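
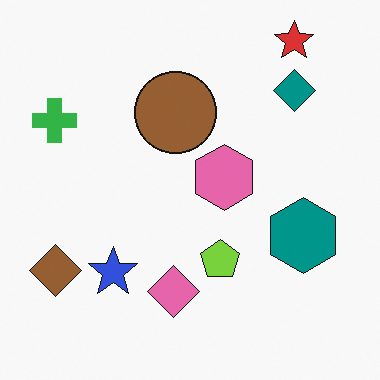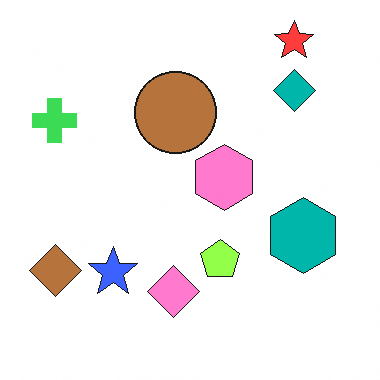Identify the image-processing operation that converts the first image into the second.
It was brightened a little.

Every pixel — background and shapes alike — is uniformly brightened.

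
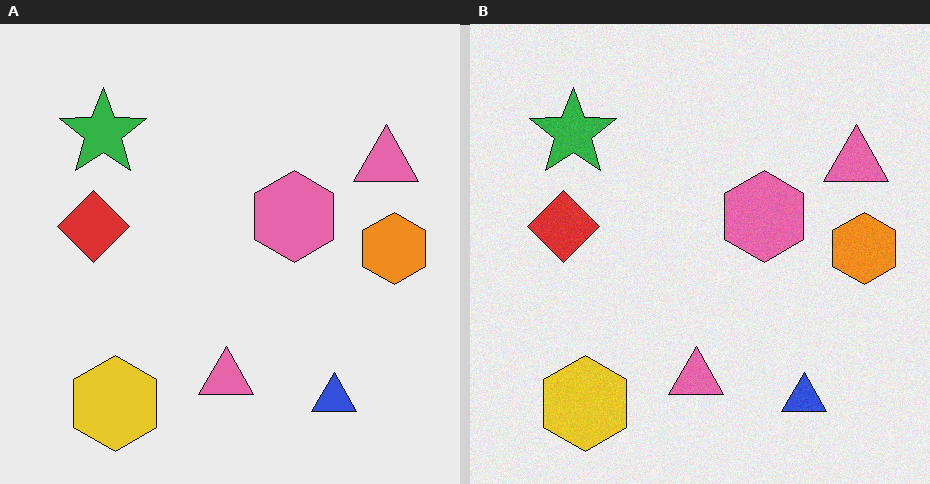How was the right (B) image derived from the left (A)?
This is the original image degraded with a light layer of grain.

Random speckle covers the whole image, including the flat background.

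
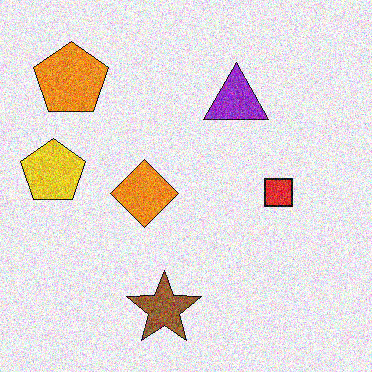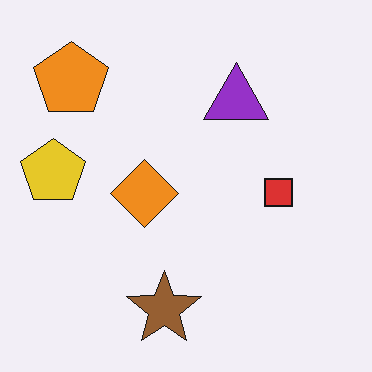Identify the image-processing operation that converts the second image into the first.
The transformation is: degraded with strong gaussian noise.

Random speckle covers the whole image, including the flat background.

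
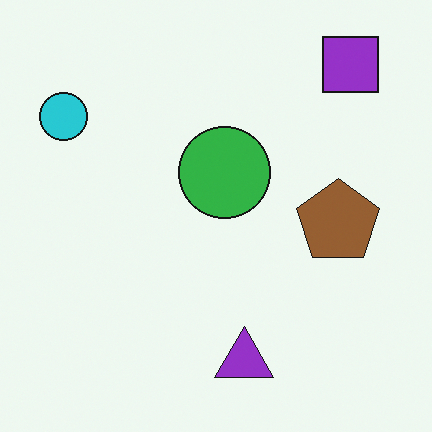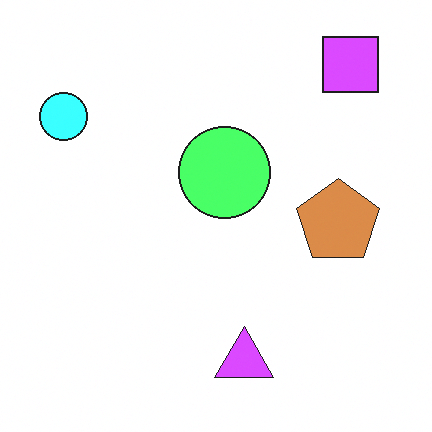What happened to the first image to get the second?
The second image is the first noticeably brightened.

Every pixel — background and shapes alike — is uniformly brightened.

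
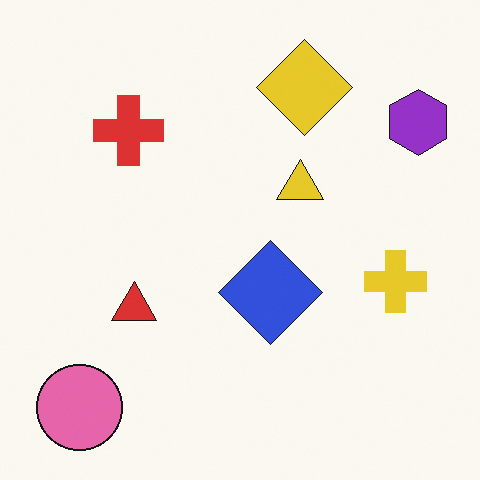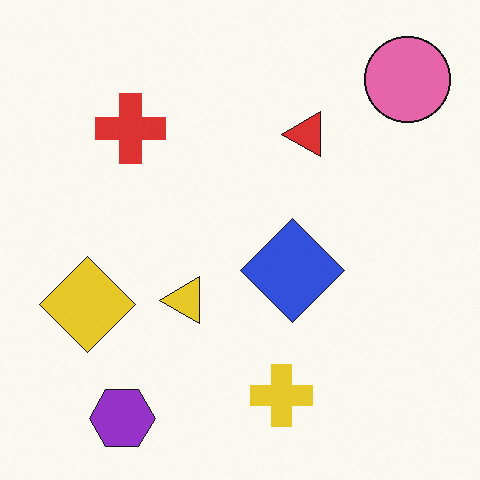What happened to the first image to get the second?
This is the original image transposed (reflected across the top-left ↔ bottom-right diagonal).

Shapes have swapped their row and column positions — what was in the top-right is now in the bottom-left — a diagonal reflection.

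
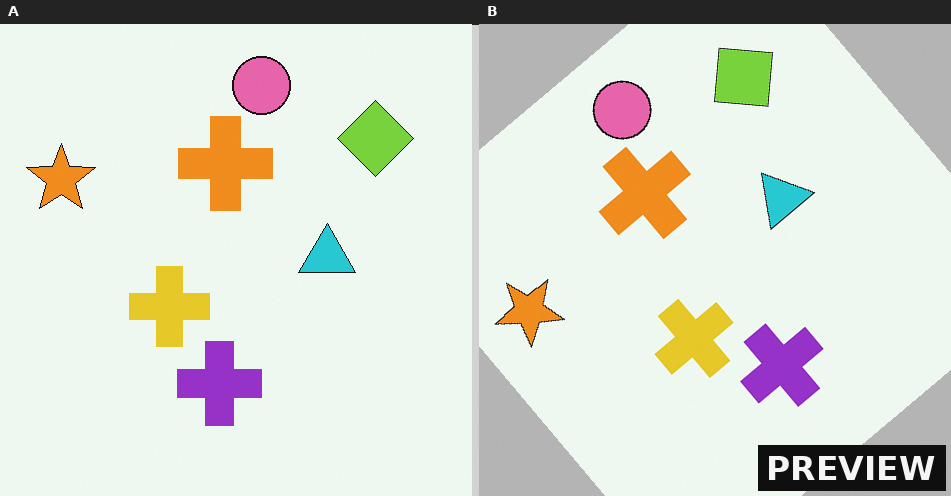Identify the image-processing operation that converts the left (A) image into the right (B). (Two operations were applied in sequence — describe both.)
It was rotated counter-clockwise by a large amount — several tens of degrees, then watermarked with the text "PREVIEW" in the lower-right corner.

Every shape is tilted by the same angle and the image corners show triangular fill wedges — a whole-image rotation by a non-right angle. A dark label reading "PREVIEW" appears in the lower-right corner.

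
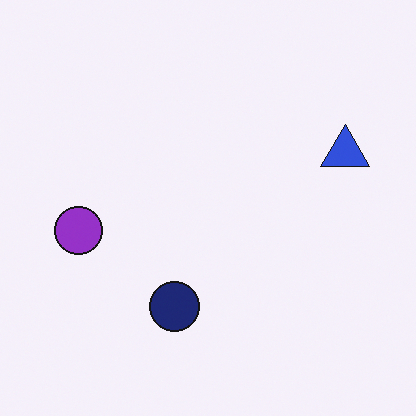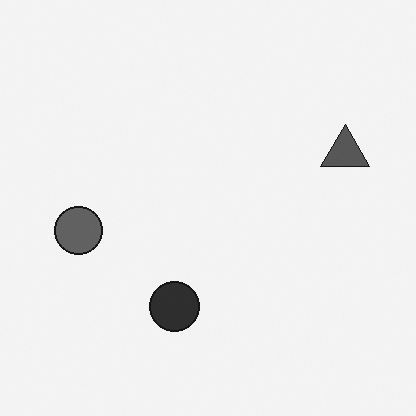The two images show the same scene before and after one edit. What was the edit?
The image was converted to grayscale.

All color is removed — every shape is now a shade of grey.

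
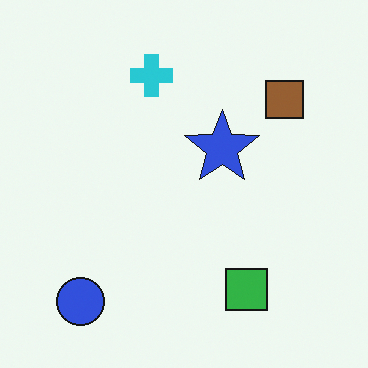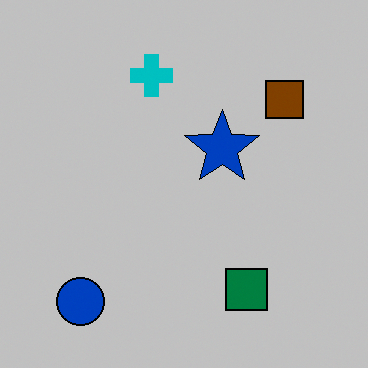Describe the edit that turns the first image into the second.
The second image is the first heavily posterized to just a handful of flat colors.

Each flat color has snapped to a coarser quantized level — most visibly, the near-white background has dropped to a flat grey.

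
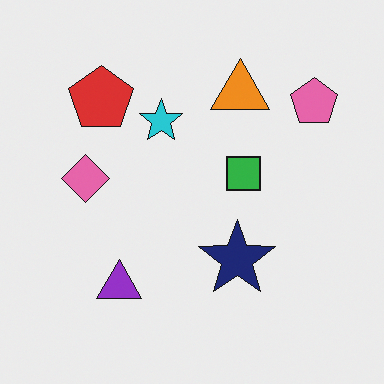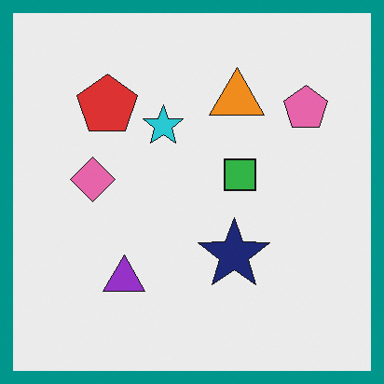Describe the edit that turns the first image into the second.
It was framed with a teal border.

A solid teal frame runs around the edge of the second image, with the content slightly shrunk inside it.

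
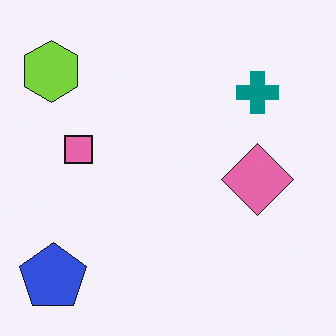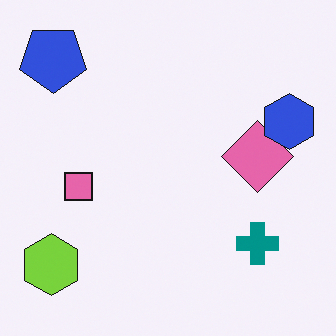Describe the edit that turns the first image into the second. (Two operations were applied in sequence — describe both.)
The image was flipped vertically (top ↔ bottom), then overlaid with an additional blue hexagon.

The blue pentagon is in the bottom-left of the first image and the top-left of the second — shapes on opposite sides of the horizontal midline have swapped in a mirror flip. A blue hexagon appears in the second image that is absent from the first.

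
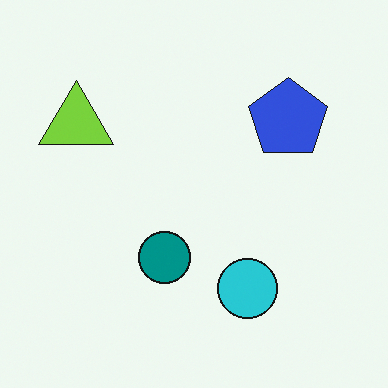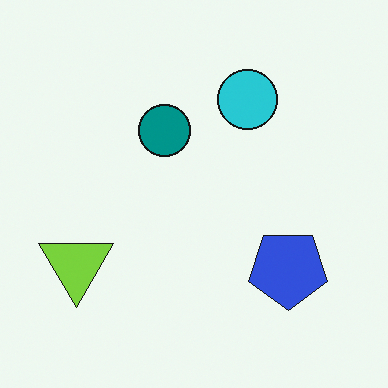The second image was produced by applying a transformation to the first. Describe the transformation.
It was flipped vertically (top ↔ bottom).

The cyan circle is in the bottom of the first image and the top of the second — shapes on opposite sides of the horizontal midline have swapped in a mirror flip.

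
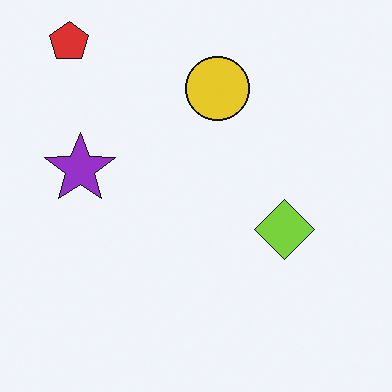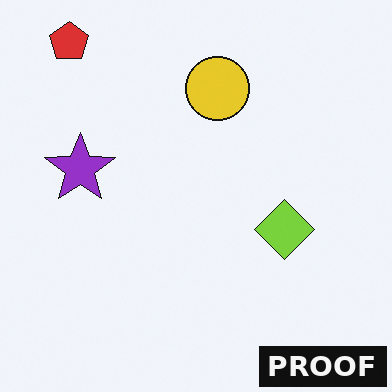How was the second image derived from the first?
The transformation is: watermarked with the text "PROOF" in the lower-right corner.

A dark label reading "PROOF" appears in the lower-right corner.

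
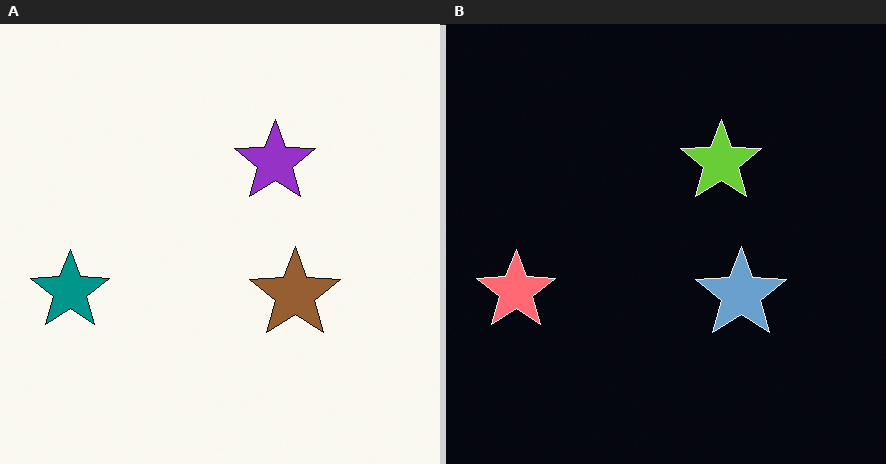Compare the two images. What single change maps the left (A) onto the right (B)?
This is the original image color-inverted (negative).

The light background has become dark and every shape's color is its complement — a photographic negative.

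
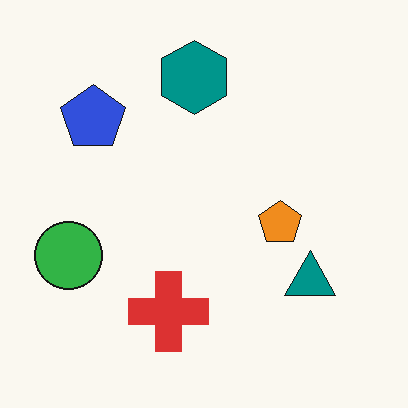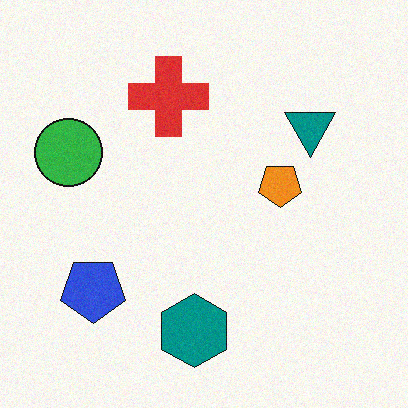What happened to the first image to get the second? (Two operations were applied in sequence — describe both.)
Flipped vertically (top ↔ bottom), then degraded with a light layer of grain.

The teal hexagon is in the top of the first image and the bottom of the second — shapes on opposite sides of the horizontal midline have swapped in a mirror flip. Random speckle covers the whole image, including the flat background.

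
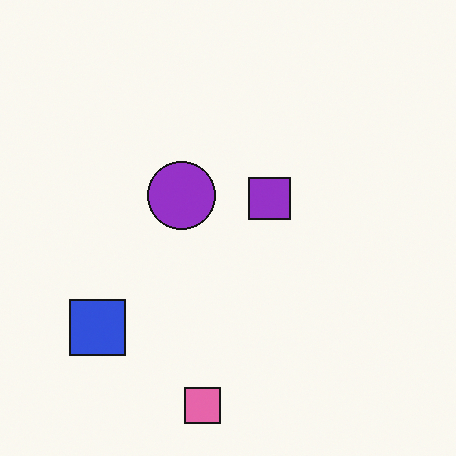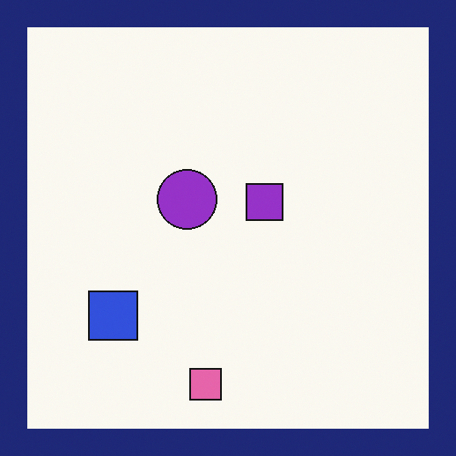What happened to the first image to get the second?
Framed with a navy border.

A solid navy frame runs around the edge of the second image, with the content slightly shrunk inside it.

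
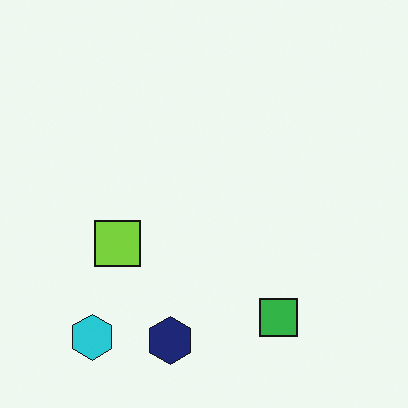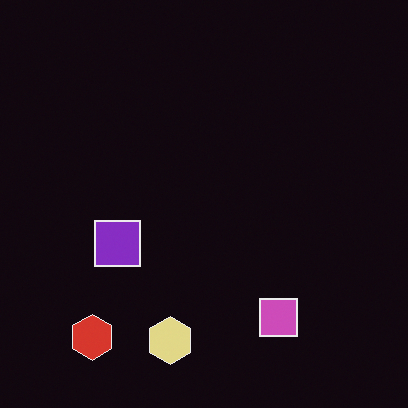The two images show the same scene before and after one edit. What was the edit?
Color-inverted (negative).

The light background has become dark and every shape's color is its complement — a photographic negative.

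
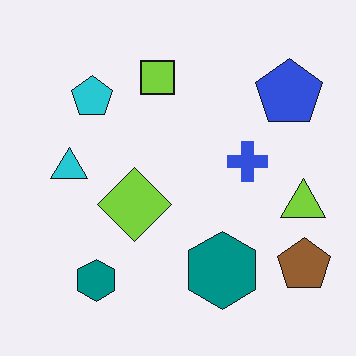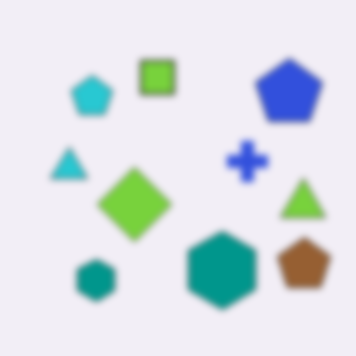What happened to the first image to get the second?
This is the original image noticeably gaussian-blurred.

Shape edges and outlines are uniformly softened across the whole image.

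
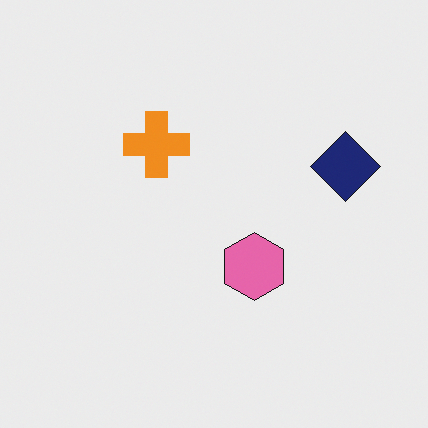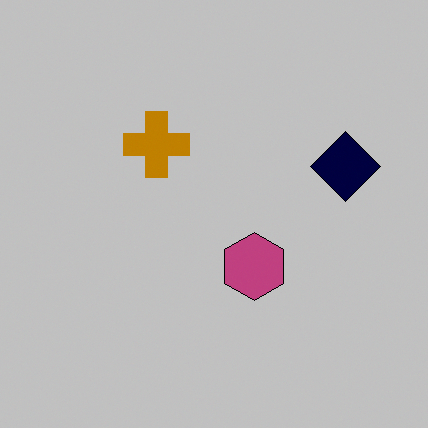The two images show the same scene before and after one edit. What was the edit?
This is the original image aggressively posterized.

Each flat color has snapped to a coarser quantized level — most visibly, the near-white background has dropped to a flat grey.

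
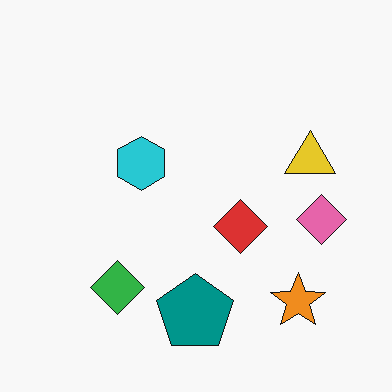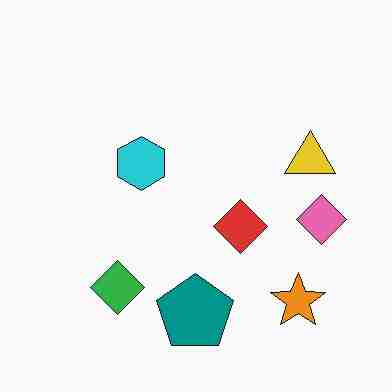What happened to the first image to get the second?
It was degraded with heavy JPEG compression.

Blocky 8×8 compression artifacts appear around shape edges and the flat background shows ringing — characteristic JPEG degradation.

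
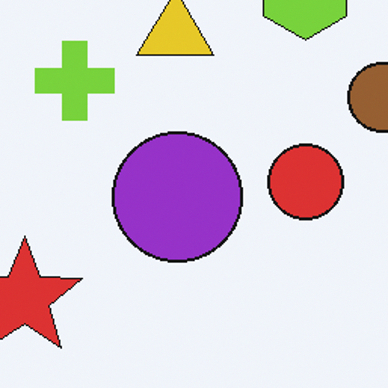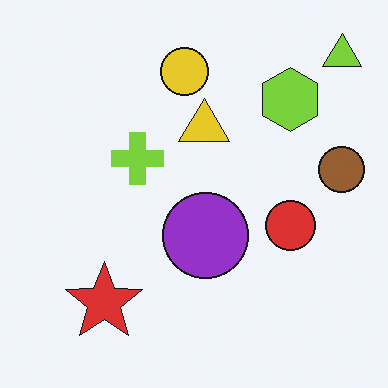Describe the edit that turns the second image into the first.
Cropped to a modestly smaller region and rescaled.

The visible shapes are larger and the field of view is narrower; shapes near the original edges may be partly or wholly outside the frame — a crop-and-rescale.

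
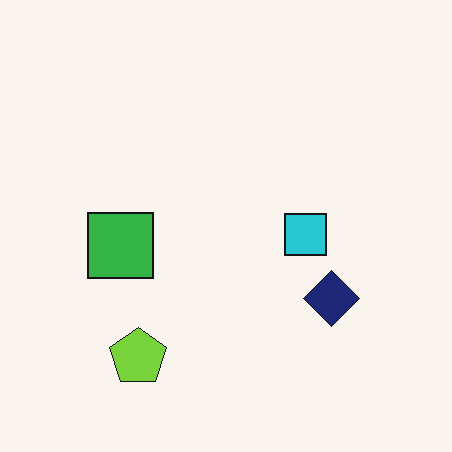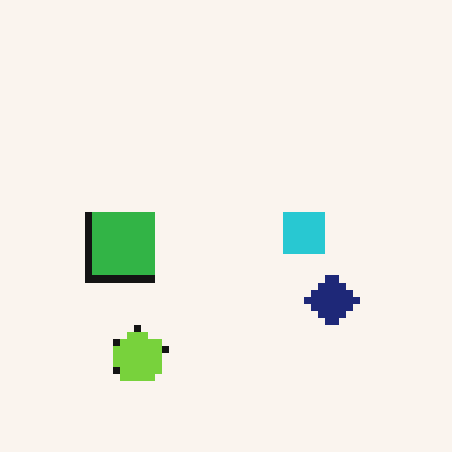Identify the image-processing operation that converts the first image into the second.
The transformation is: pixelated into visible square blocks.

Shapes are reduced to large square blocks; fine edges and outlines are lost — a downscale-then-upscale (mosaic) effect.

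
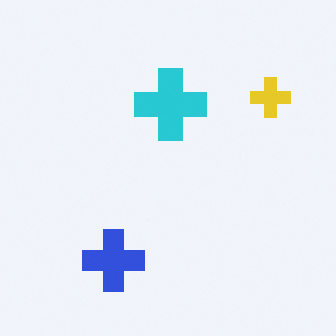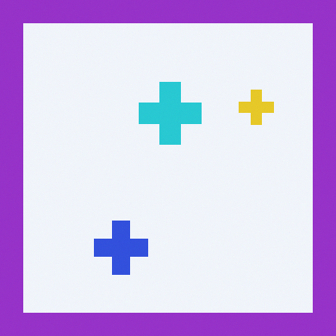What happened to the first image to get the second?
Framed with a purple border.

A solid purple frame runs around the edge of the second image, with the content slightly shrunk inside it.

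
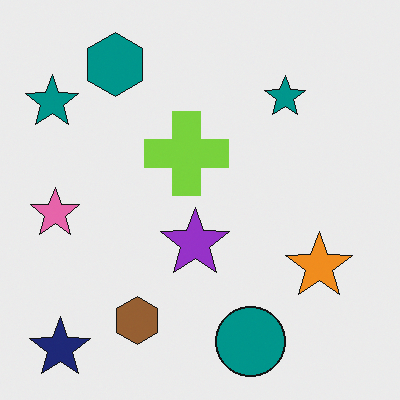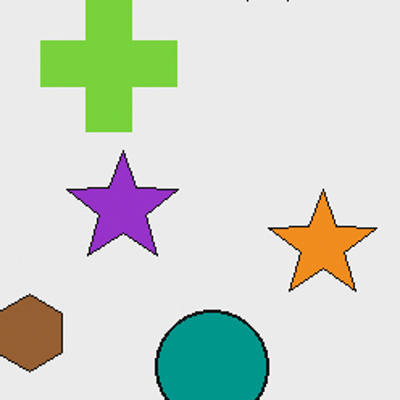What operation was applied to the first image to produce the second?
The image was cropped slightly and scaled back up.

The visible shapes are larger and the field of view is narrower; shapes near the original edges may be partly or wholly outside the frame — a crop-and-rescale.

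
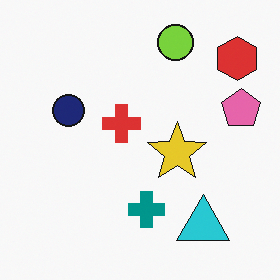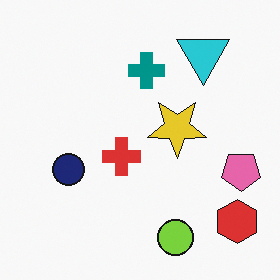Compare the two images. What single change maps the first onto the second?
It was flipped vertically (top ↔ bottom).

The lime circle is in the top of the first image and the bottom of the second — shapes on opposite sides of the horizontal midline have swapped in a mirror flip.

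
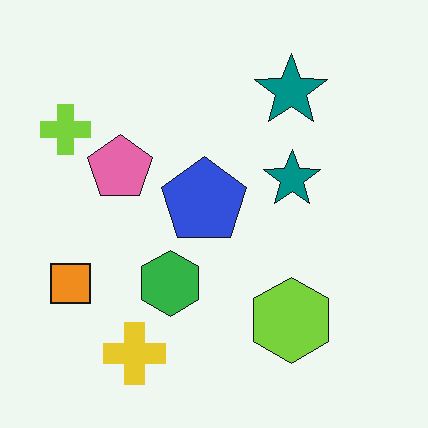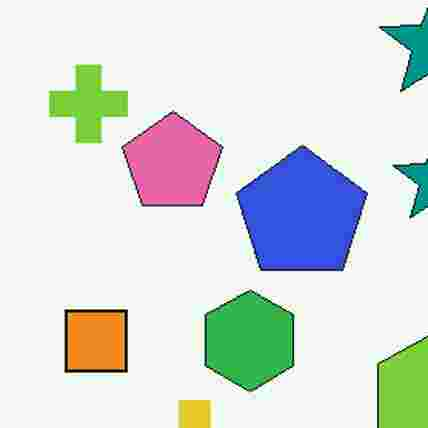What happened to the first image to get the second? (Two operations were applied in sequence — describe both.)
Cropped to a modestly smaller region and rescaled, then degraded with heavy JPEG compression.

The visible shapes are larger and the field of view is narrower; shapes near the original edges may be partly or wholly outside the frame — a crop-and-rescale. Blocky 8×8 compression artifacts appear around shape edges and the flat background shows ringing — characteristic JPEG degradation.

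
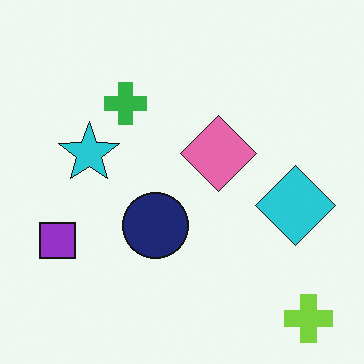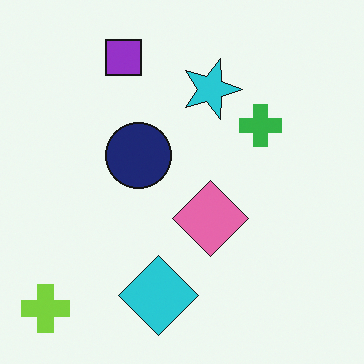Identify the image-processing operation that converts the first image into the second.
The image was rotated 90° clockwise.

The lime cross sits in the bottom-right of the first image and the bottom-left of the second — consistent with a whole-image 90° clockwise rotation.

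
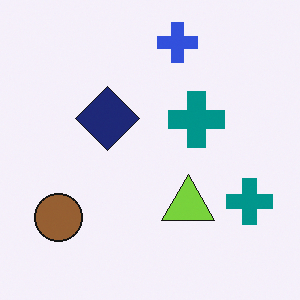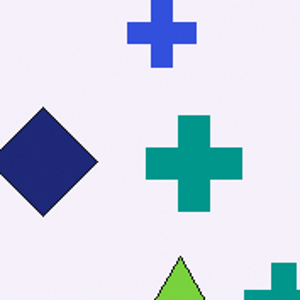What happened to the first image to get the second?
The image was cropped tightly and scaled back up.

The visible shapes are larger and the field of view is narrower; shapes near the original edges may be partly or wholly outside the frame — a crop-and-rescale.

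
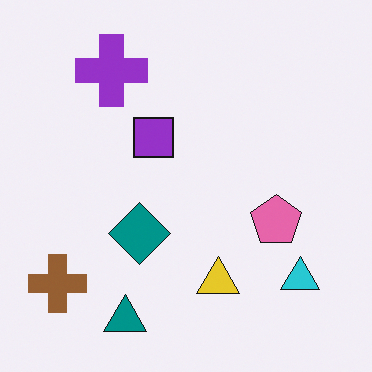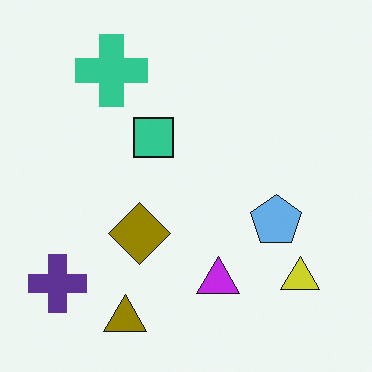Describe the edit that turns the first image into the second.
The transformation is: hue-shifted through roughly half the color wheel.

Every shape's color has rotated by the same amount around the hue wheel — a uniform hue shift.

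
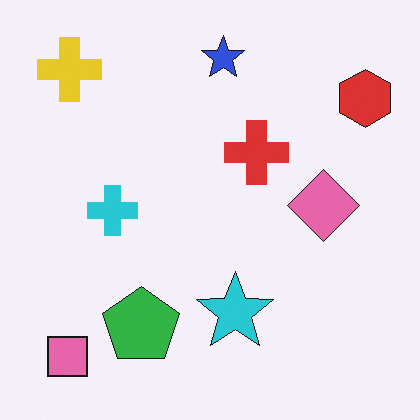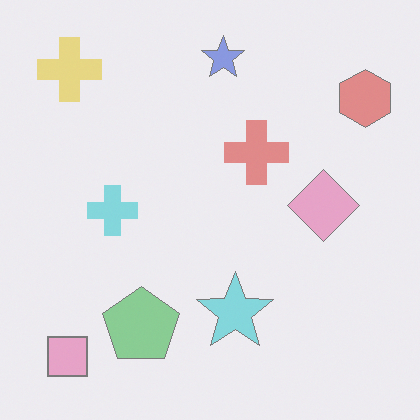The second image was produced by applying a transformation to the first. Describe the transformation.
It was given much lower contrast.

Tones are pushed toward mid-grey across the whole image — a global contrast change.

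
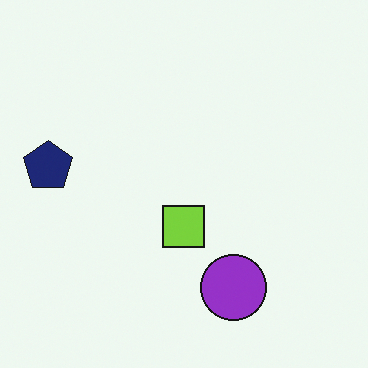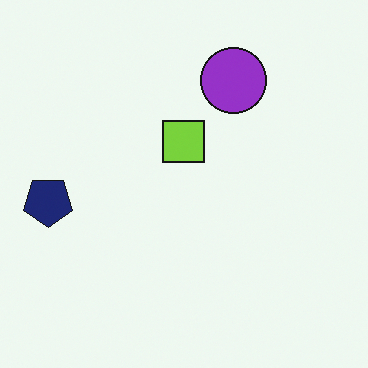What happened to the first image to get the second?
Flipped vertically (top ↔ bottom).

The purple circle is in the bottom of the first image and the top of the second — shapes on opposite sides of the horizontal midline have swapped in a mirror flip.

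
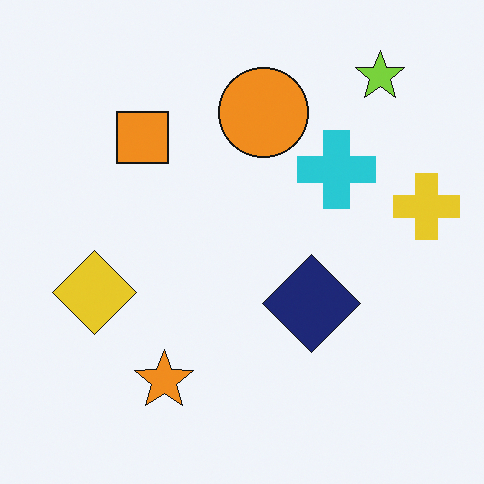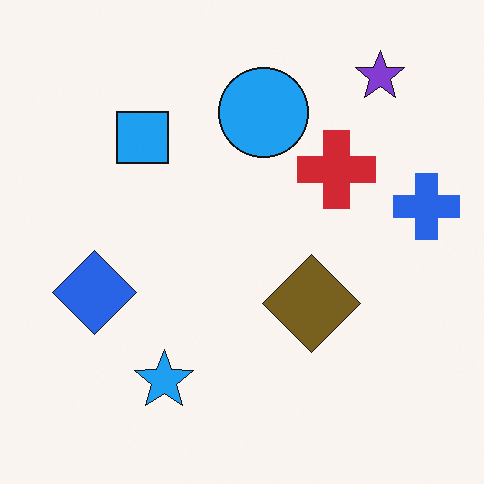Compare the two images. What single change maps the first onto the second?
Hue-shifted by a large amount.

Every shape's color has rotated by the same amount around the hue wheel — a uniform hue shift.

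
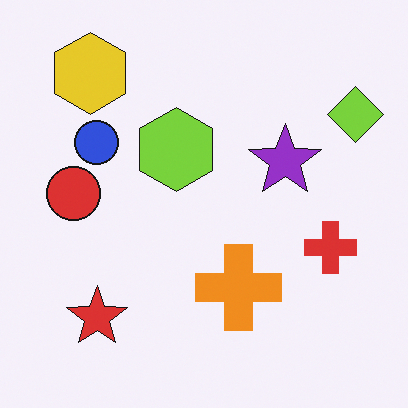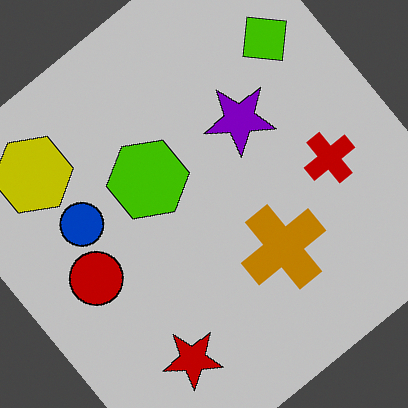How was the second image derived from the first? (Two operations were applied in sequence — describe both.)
The second image is the first heavily posterized to just a handful of flat colors, then rotated counter-clockwise by a large amount — several tens of degrees.

Each flat color has snapped to a coarser quantized level — most visibly, the near-white background has dropped to a flat grey. Every shape is tilted by the same angle and the image corners show triangular fill wedges — a whole-image rotation by a non-right angle.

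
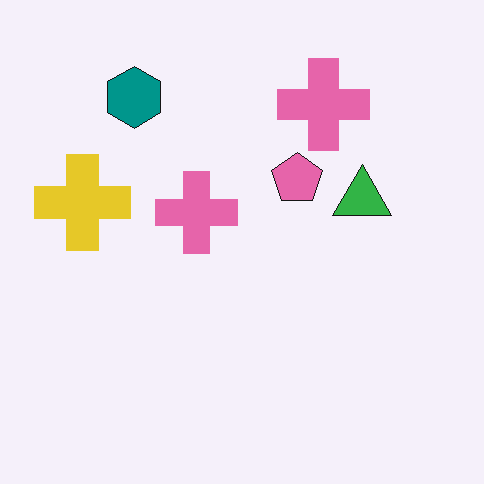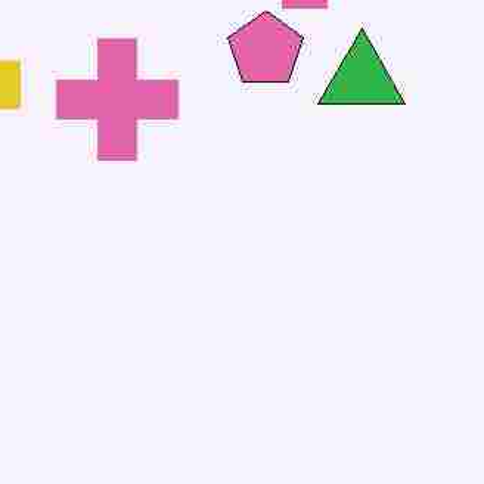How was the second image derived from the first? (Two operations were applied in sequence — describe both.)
This is the original image degraded with heavy JPEG compression, then cropped to a modestly smaller region and rescaled.

Blocky 8×8 compression artifacts appear around shape edges and the flat background shows ringing — characteristic JPEG degradation. The visible shapes are larger and the field of view is narrower; shapes near the original edges may be partly or wholly outside the frame — a crop-and-rescale.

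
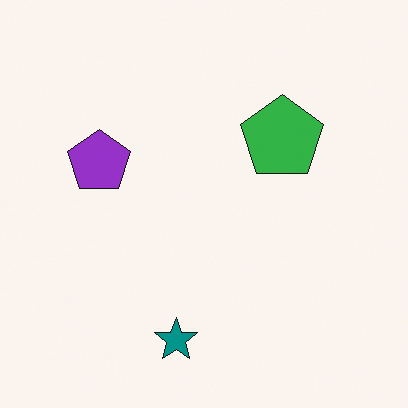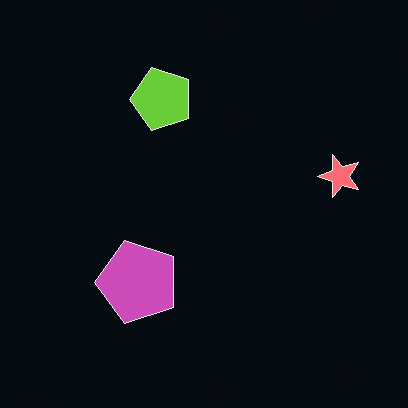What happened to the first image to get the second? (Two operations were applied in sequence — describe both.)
This is the original image transposed (reflected across the top-left ↔ bottom-right diagonal), then color-inverted (negative).

Shapes have swapped their row and column positions — what was in the top-right is now in the bottom-left — a diagonal reflection. The light background has become dark and every shape's color is its complement — a photographic negative.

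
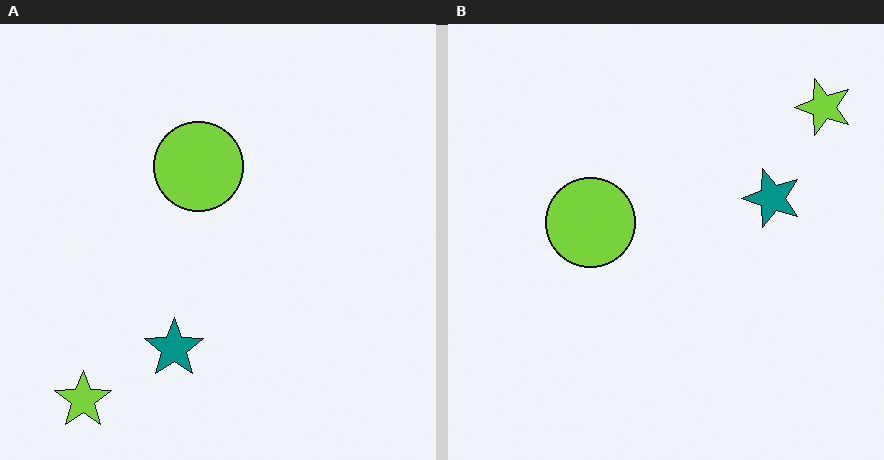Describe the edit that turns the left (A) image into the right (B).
The transformation is: transposed (reflected across the top-left ↔ bottom-right diagonal).

Shapes have swapped their row and column positions — what was in the top-right is now in the bottom-left — a diagonal reflection.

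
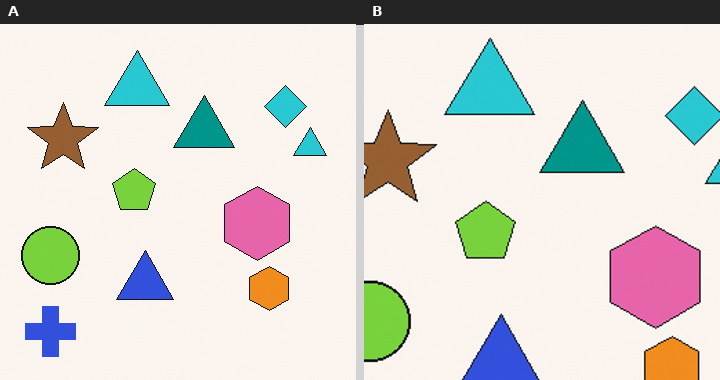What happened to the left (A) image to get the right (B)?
This is the original image cropped slightly and scaled back up.

The visible shapes are larger and the field of view is narrower; shapes near the original edges may be partly or wholly outside the frame — a crop-and-rescale.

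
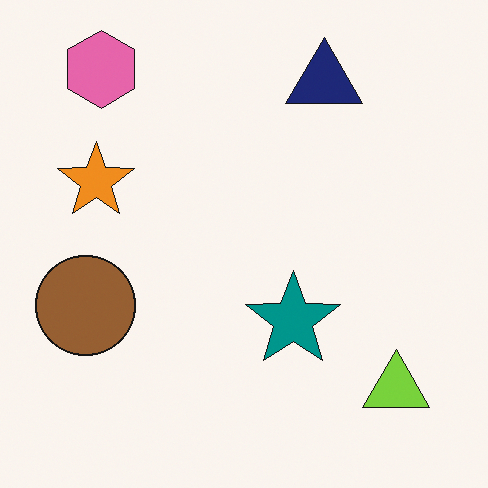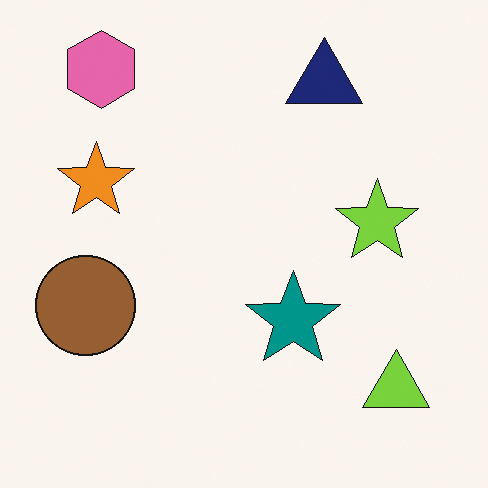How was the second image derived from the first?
Overlaid with an additional lime star.

A lime star appears in the second image that is absent from the first.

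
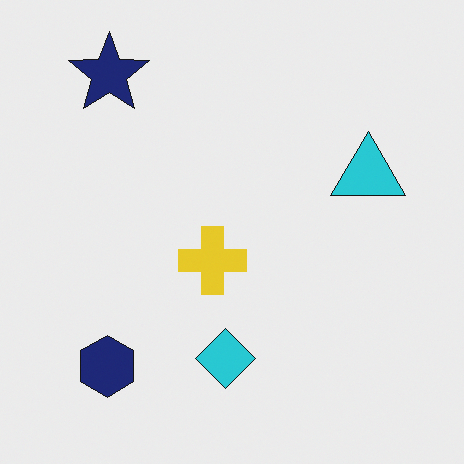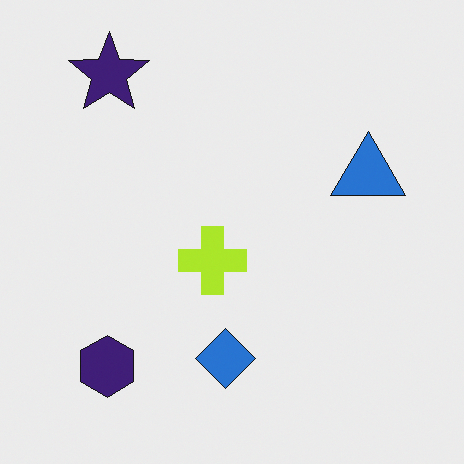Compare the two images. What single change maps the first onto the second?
The image was hue-shifted by a small amount.

Every shape's color has rotated by the same amount around the hue wheel — a uniform hue shift.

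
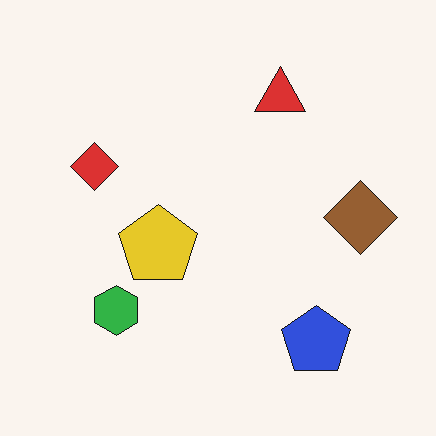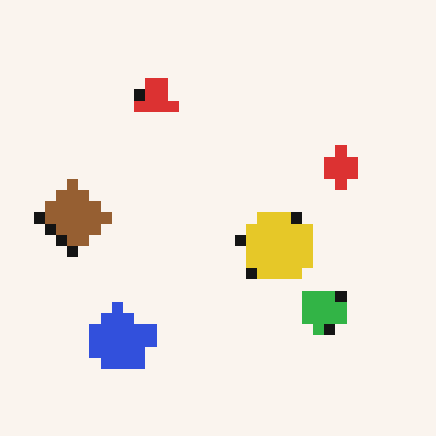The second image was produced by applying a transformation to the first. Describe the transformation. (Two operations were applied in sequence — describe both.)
The transformation is: flipped horizontally (left ↔ right), then heavily pixelated into large blocks.

The brown diamond is in the right of the first image and the left of the second — shapes on opposite sides of the vertical midline have swapped in a mirror flip. Shapes are reduced to large square blocks; fine edges and outlines are lost — a downscale-then-upscale (mosaic) effect.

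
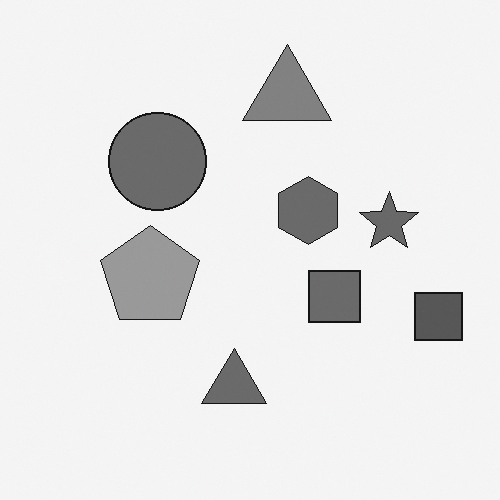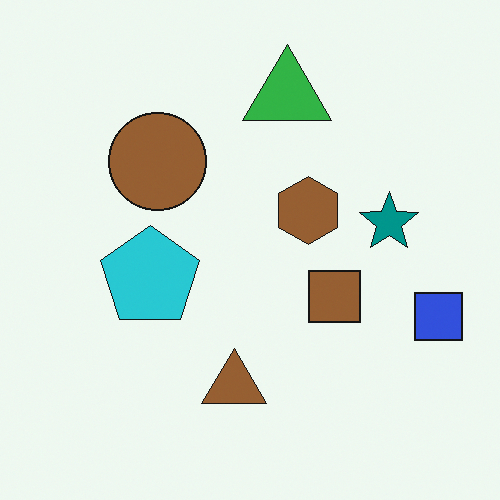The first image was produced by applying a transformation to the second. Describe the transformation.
Converted to grayscale.

All color is removed — every shape is now a shade of grey.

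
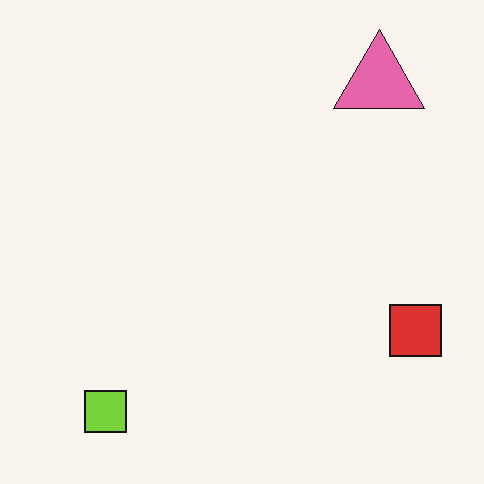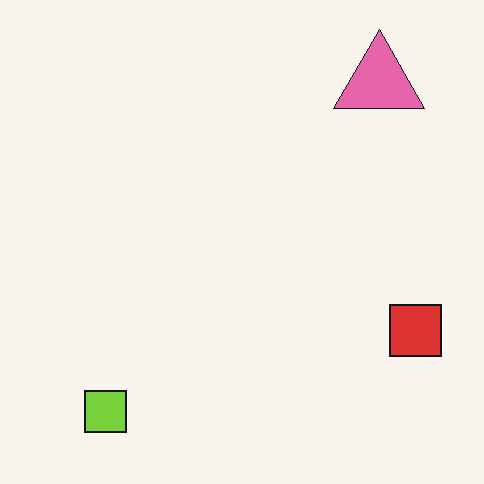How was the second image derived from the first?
The transformation is: given moderate JPEG compression.

Blocky 8×8 compression artifacts appear around shape edges and the flat background shows ringing — characteristic JPEG degradation.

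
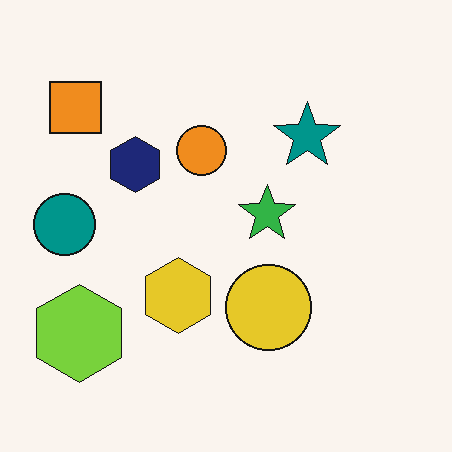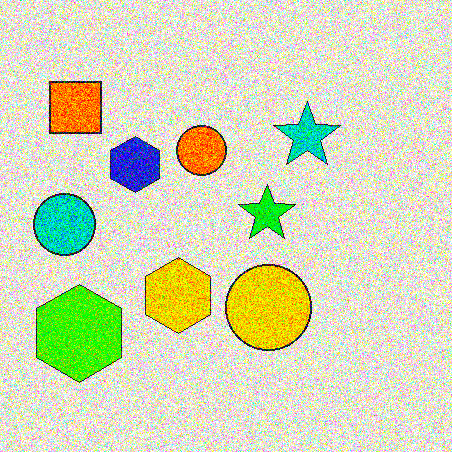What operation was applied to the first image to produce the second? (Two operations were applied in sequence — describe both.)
The transformation is: degraded with heavy additive noise, then made much more vivid (saturation change).

Random speckle covers the whole image, including the flat background. All colors are more vivid — a global saturation change.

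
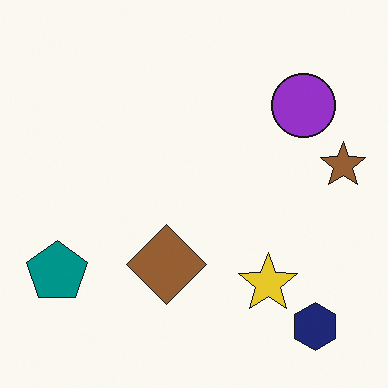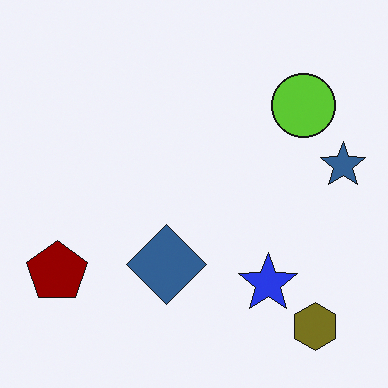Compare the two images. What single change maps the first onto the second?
The image was hue-shifted through roughly half the color wheel.

Every shape's color has rotated by the same amount around the hue wheel — a uniform hue shift.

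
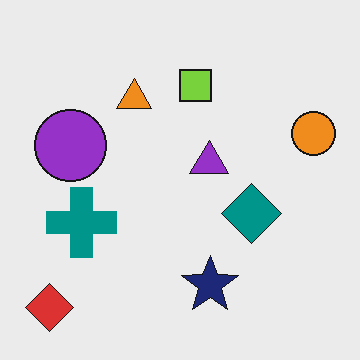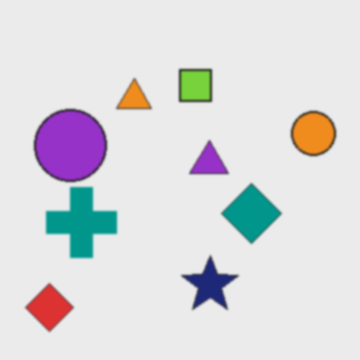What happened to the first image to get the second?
Given a subtle gaussian blur.

Shape edges and outlines are uniformly softened across the whole image.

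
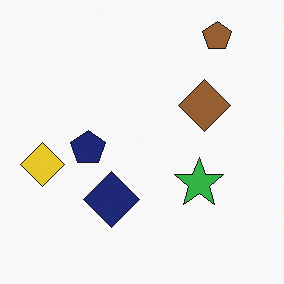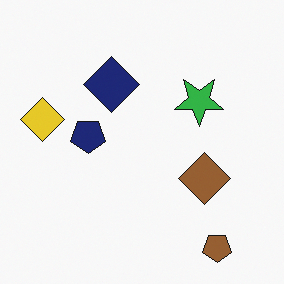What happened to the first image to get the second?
The image was flipped vertically (top ↔ bottom).

The brown pentagon is in the top-right of the first image and the bottom-right of the second — shapes on opposite sides of the horizontal midline have swapped in a mirror flip.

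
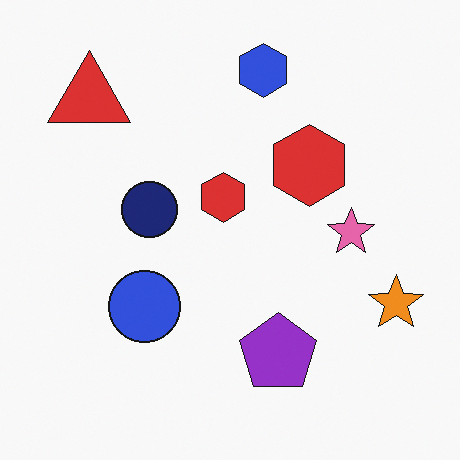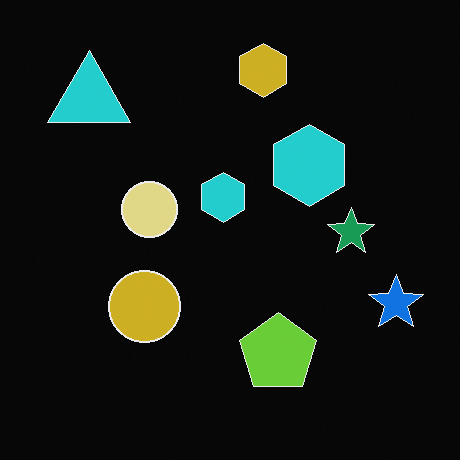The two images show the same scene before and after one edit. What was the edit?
The transformation is: color-inverted (negative).

The light background has become dark and every shape's color is its complement — a photographic negative.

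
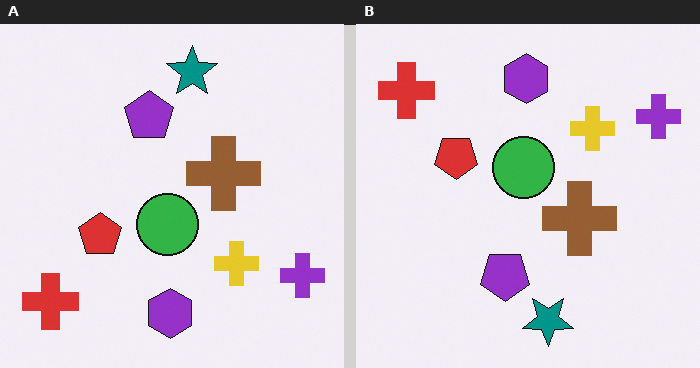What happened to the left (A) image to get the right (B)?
The transformation is: flipped vertically (top ↔ bottom).

The teal star is in the top of the left (A) image and the bottom of the right (B) — shapes on opposite sides of the horizontal midline have swapped in a mirror flip.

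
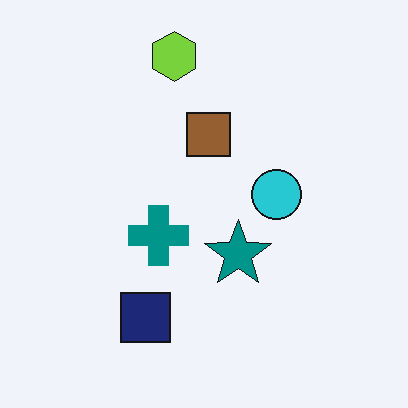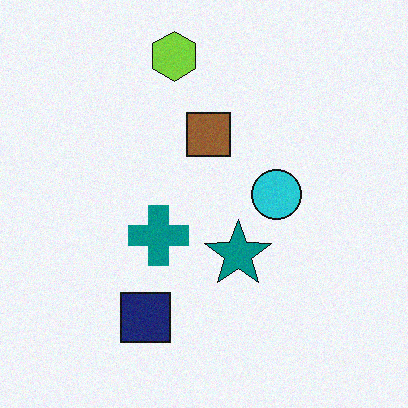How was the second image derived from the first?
The image was degraded with subtle gaussian noise.

Random speckle covers the whole image, including the flat background.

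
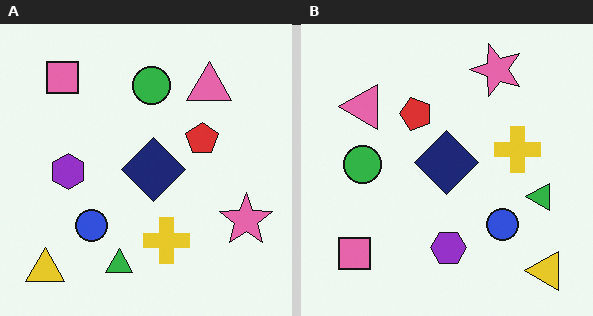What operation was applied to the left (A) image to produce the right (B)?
This is the original image rotated 90° counter-clockwise.

The yellow triangle sits in the bottom-left of the left (A) image and the bottom-right of the right (B) — consistent with a whole-image 90° counter-clockwise rotation.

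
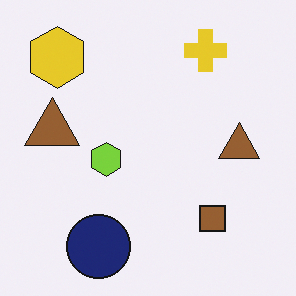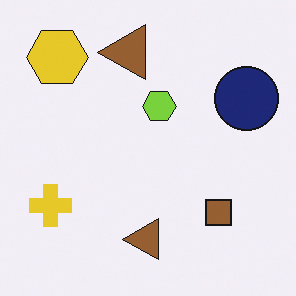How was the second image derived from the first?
Transposed (reflected across the top-left ↔ bottom-right diagonal).

Shapes have swapped their row and column positions — what was in the top-right is now in the bottom-left — a diagonal reflection.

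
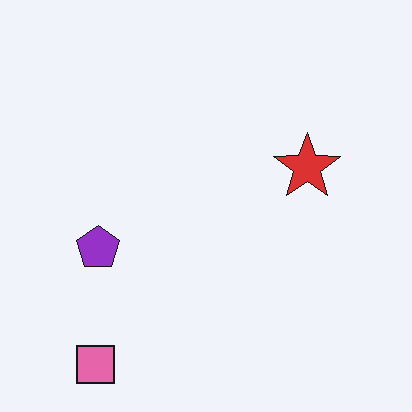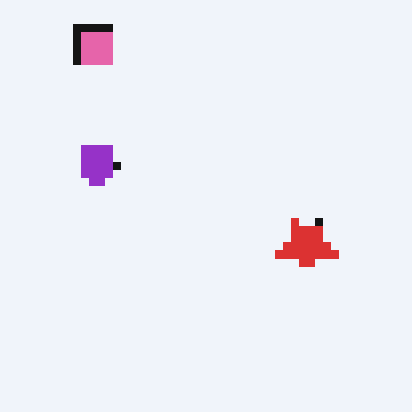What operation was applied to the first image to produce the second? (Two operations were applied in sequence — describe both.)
The transformation is: moderately pixelated, then flipped vertically (top ↔ bottom).

Shapes are reduced to large square blocks; fine edges and outlines are lost — a downscale-then-upscale (mosaic) effect. The pink square is in the bottom-left of the first image and the top-left of the second — shapes on opposite sides of the horizontal midline have swapped in a mirror flip.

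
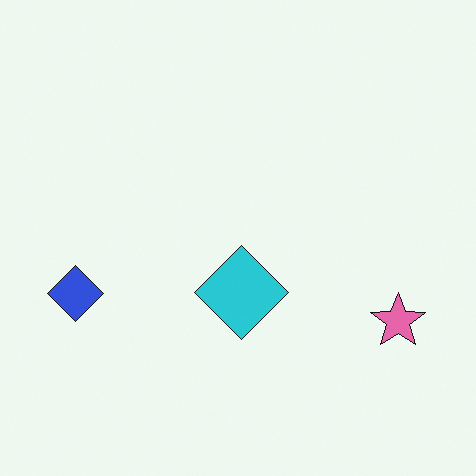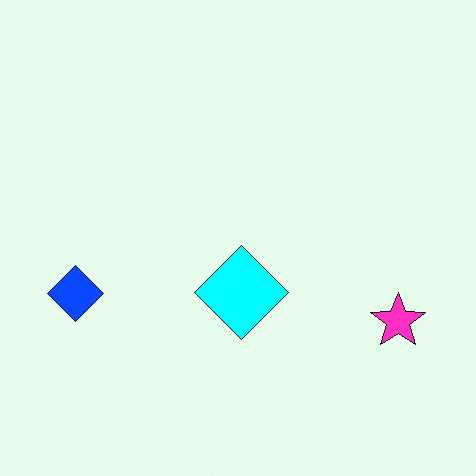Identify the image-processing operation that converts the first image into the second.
The second image is the first heavily oversaturated.

All colors are more vivid — a global saturation change.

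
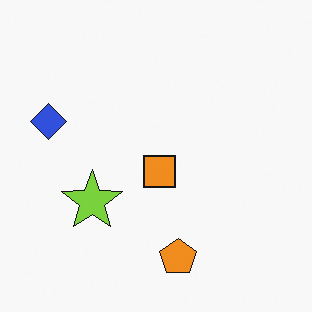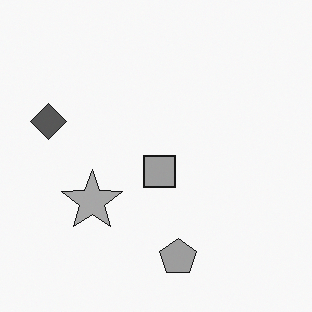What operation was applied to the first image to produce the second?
It was converted to grayscale.

All color is removed — every shape is now a shade of grey.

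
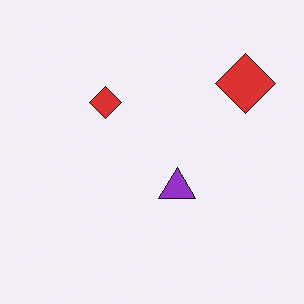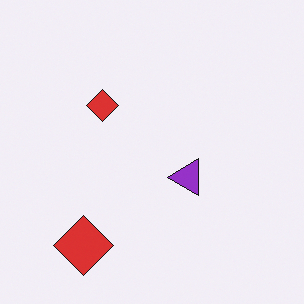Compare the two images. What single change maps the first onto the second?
The transformation is: transposed (reflected across the top-left ↔ bottom-right diagonal).

Shapes have swapped their row and column positions — what was in the top-right is now in the bottom-left — a diagonal reflection.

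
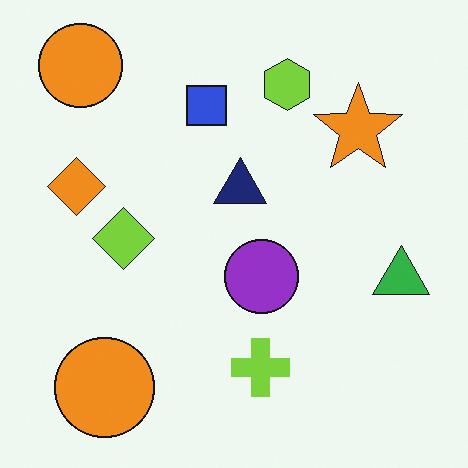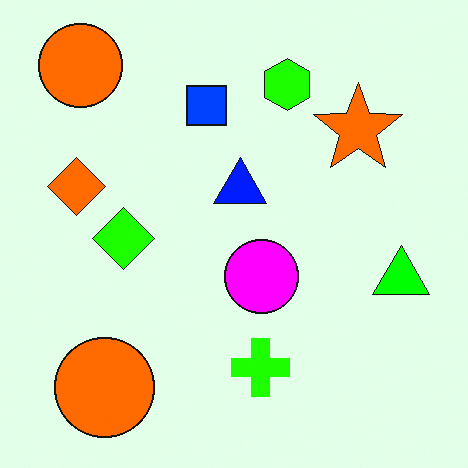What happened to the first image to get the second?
The second image is the first made much more vivid (saturation change).

All colors are more vivid — a global saturation change.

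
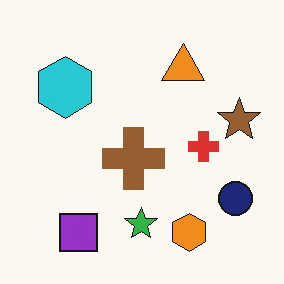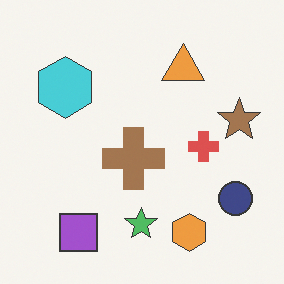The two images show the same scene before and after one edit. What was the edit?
The transformation is: given slightly reduced contrast.

Tones are pushed toward mid-grey across the whole image — a global contrast change.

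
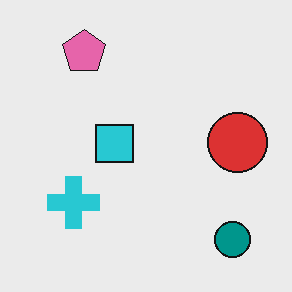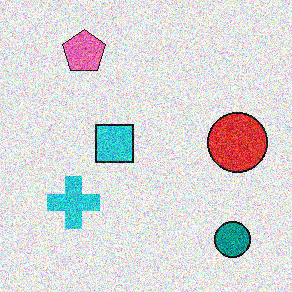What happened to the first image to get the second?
The second image is the first degraded with strong gaussian noise.

Random speckle covers the whole image, including the flat background.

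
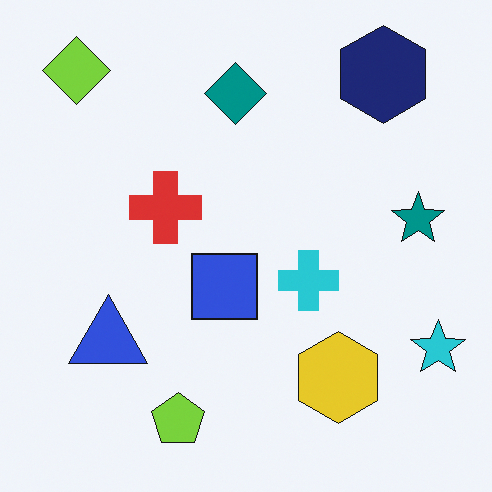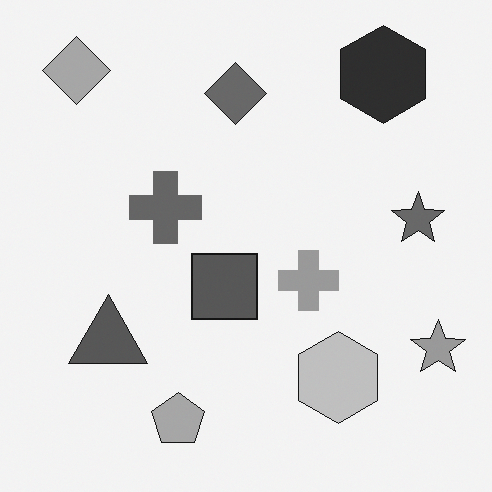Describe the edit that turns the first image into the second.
The image was converted to grayscale.

All color is removed — every shape is now a shade of grey.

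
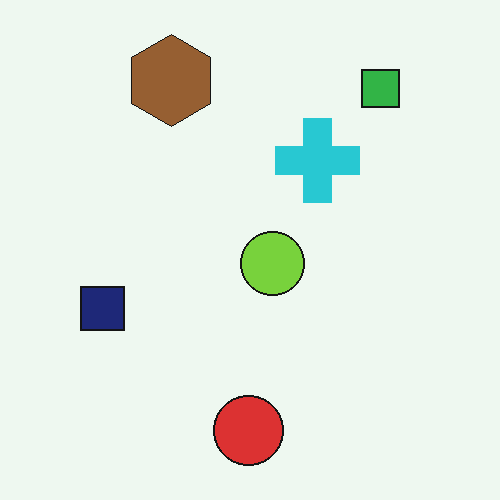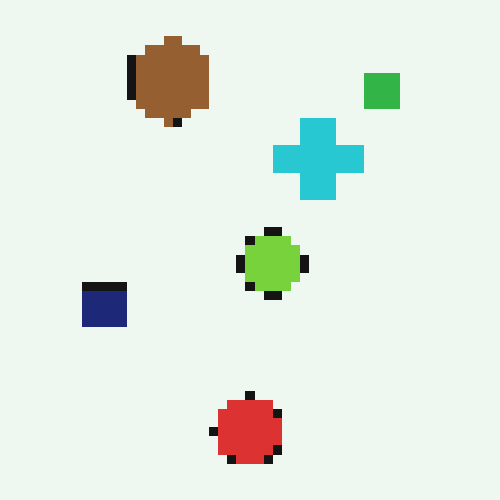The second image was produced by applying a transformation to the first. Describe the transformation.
The second image is the first coarsely pixelated.

Shapes are reduced to large square blocks; fine edges and outlines are lost — a downscale-then-upscale (mosaic) effect.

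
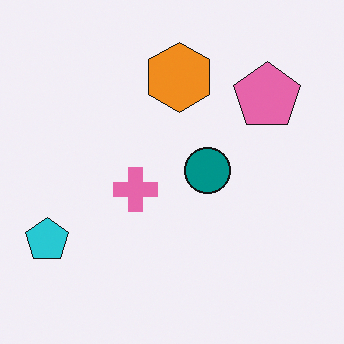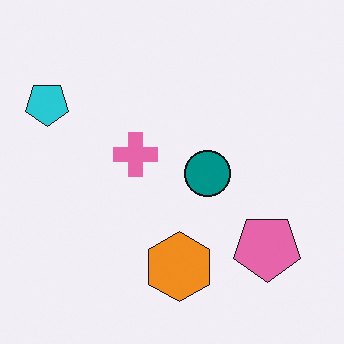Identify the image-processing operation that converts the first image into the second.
The second image is the first flipped vertically (top ↔ bottom).

The orange hexagon is in the top of the first image and the bottom of the second — shapes on opposite sides of the horizontal midline have swapped in a mirror flip.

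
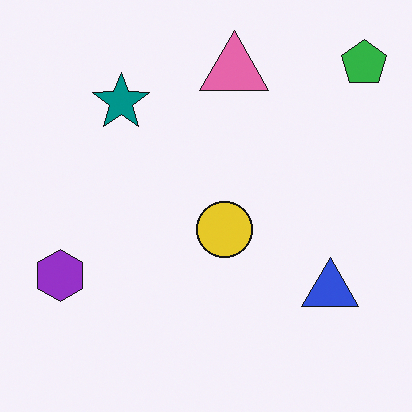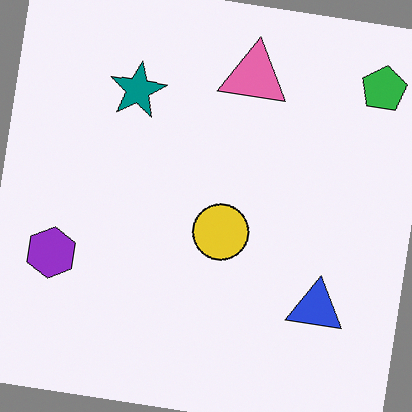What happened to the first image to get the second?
This is the original image rotated clockwise by a slight angle.

Every shape is tilted by the same angle and the image corners show triangular fill wedges — a whole-image rotation by a non-right angle.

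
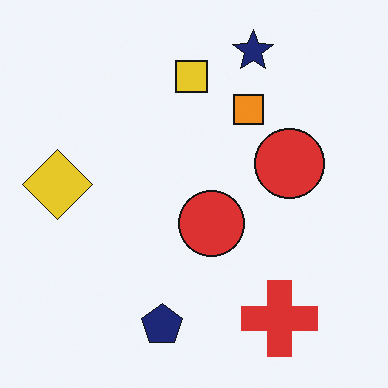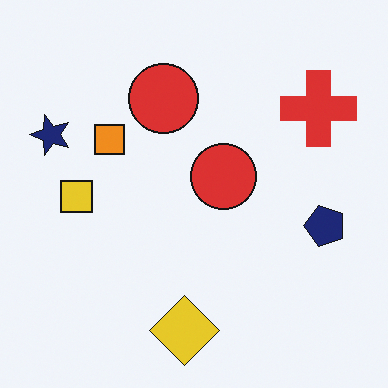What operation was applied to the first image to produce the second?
It was rotated 90° counter-clockwise.

The navy star sits in the top of the first image and the left of the second — consistent with a whole-image 90° counter-clockwise rotation.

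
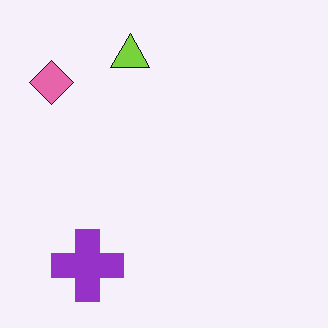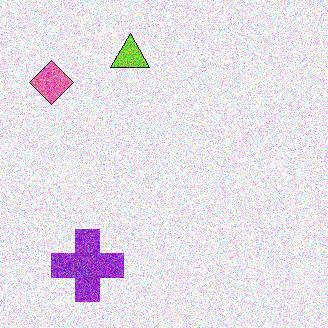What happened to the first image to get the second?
The second image is the first degraded with heavy additive noise.

Random speckle covers the whole image, including the flat background.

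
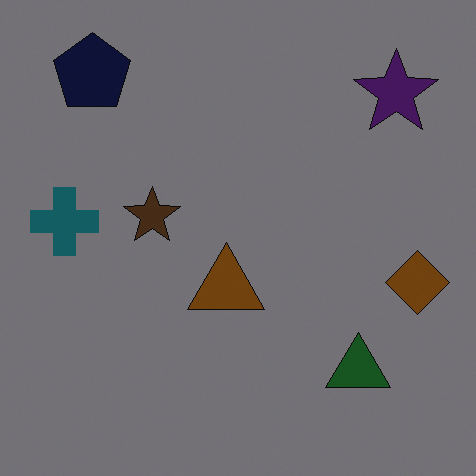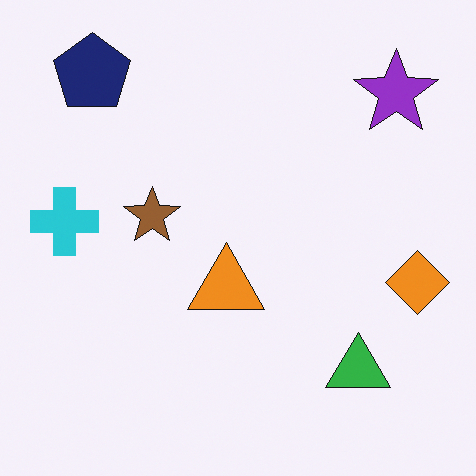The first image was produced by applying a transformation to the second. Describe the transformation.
The transformation is: substantially darkened.

Every pixel — background and shapes alike — is uniformly darkened.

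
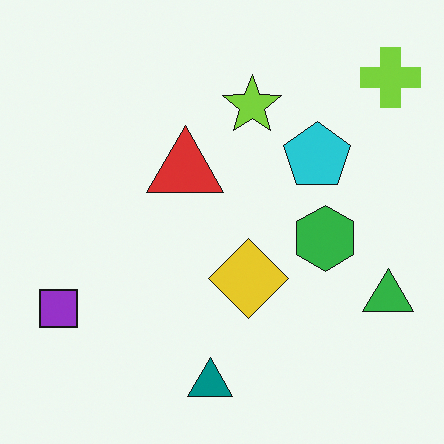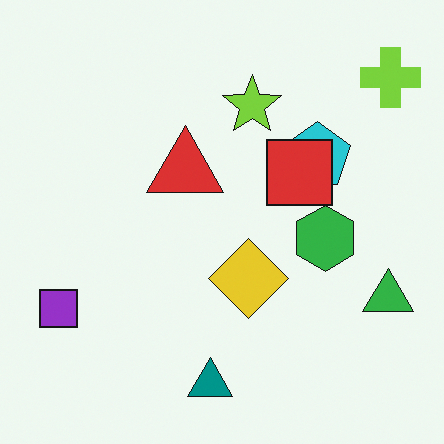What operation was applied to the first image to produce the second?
The transformation is: overlaid with an additional red square.

A red square appears in the second image that is absent from the first.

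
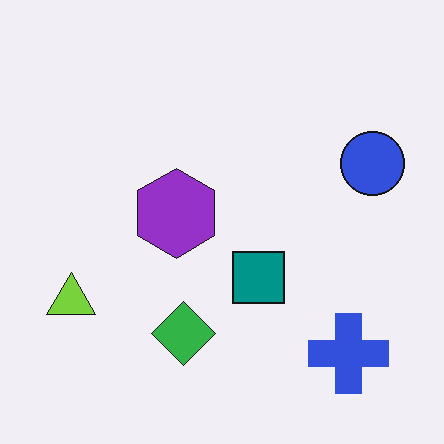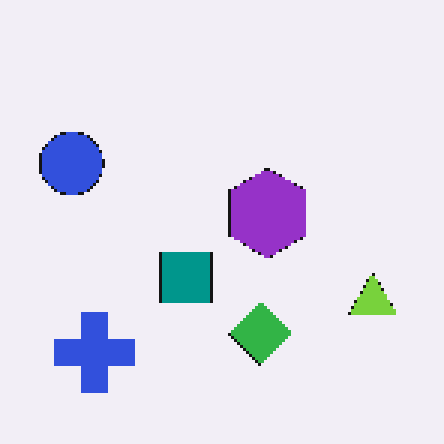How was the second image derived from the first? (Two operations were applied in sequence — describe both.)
The image was flipped horizontally (left ↔ right), then lightly pixelated (a mild mosaic effect).

The lime triangle is in the bottom-left of the first image and the bottom-right of the second — shapes on opposite sides of the vertical midline have swapped in a mirror flip. Shapes are reduced to large square blocks; fine edges and outlines are lost — a downscale-then-upscale (mosaic) effect.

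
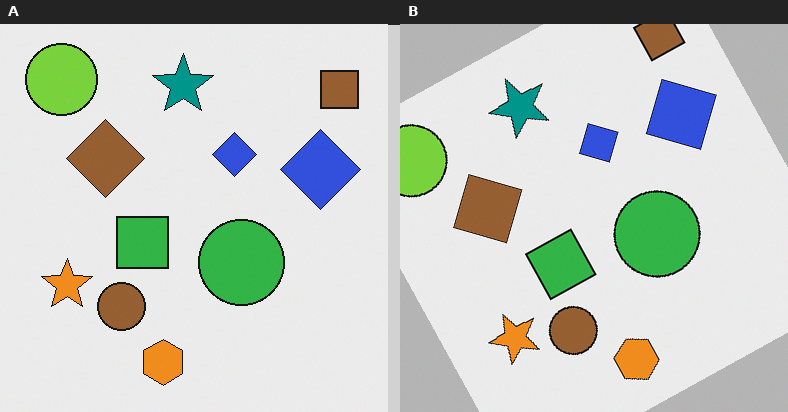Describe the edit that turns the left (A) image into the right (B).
Rotated counter-clockwise by a clearly visible amount.

Every shape is tilted by the same angle and the image corners show triangular fill wedges — a whole-image rotation by a non-right angle.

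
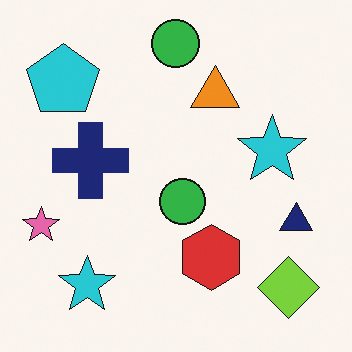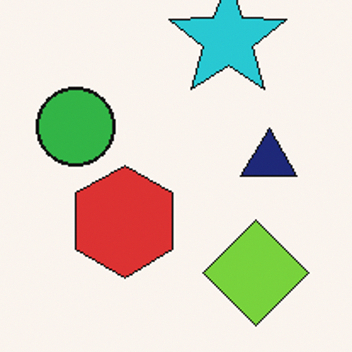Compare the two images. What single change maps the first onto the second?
It was cropped tightly and scaled back up.

The visible shapes are larger and the field of view is narrower; shapes near the original edges may be partly or wholly outside the frame — a crop-and-rescale.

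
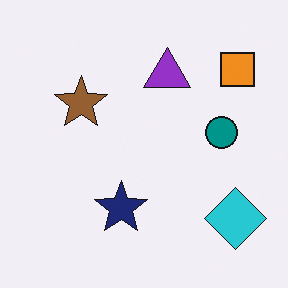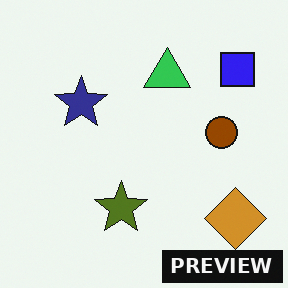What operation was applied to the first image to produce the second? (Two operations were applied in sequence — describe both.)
It was hue-shifted by a large amount, then watermarked with the text "PREVIEW" in the lower-right corner.

Every shape's color has rotated by the same amount around the hue wheel — a uniform hue shift. A dark label reading "PREVIEW" appears in the lower-right corner.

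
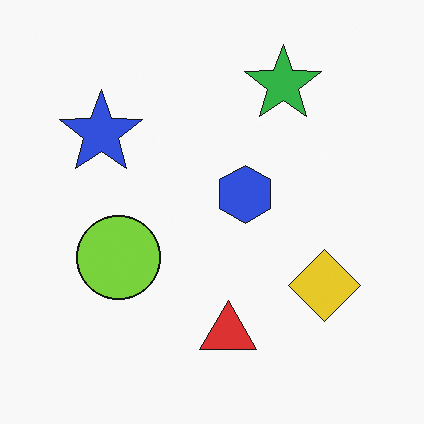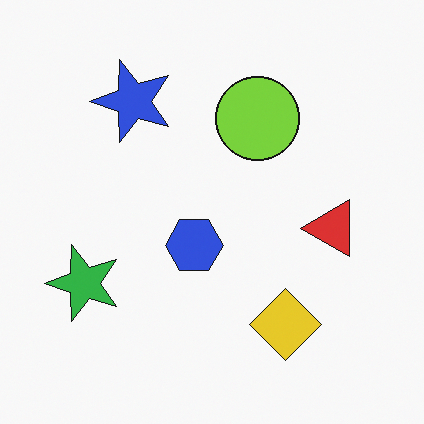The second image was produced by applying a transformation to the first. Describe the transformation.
It was transposed (reflected across the top-left ↔ bottom-right diagonal).

Shapes have swapped their row and column positions — what was in the top-right is now in the bottom-left — a diagonal reflection.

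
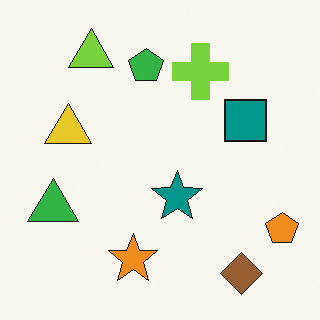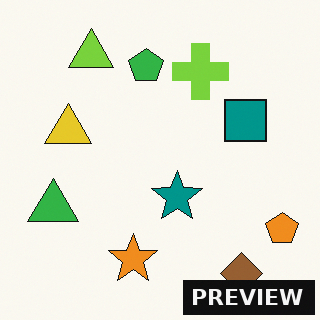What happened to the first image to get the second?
This is the original image watermarked with the text "PREVIEW" in the lower-right corner.

A dark label reading "PREVIEW" appears in the lower-right corner.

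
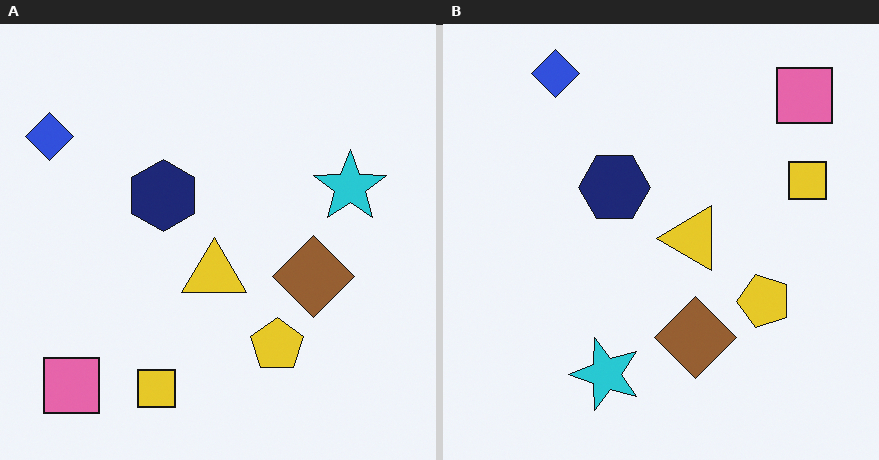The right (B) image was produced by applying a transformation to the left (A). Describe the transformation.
Transposed (reflected across the top-left ↔ bottom-right diagonal).

Shapes have swapped their row and column positions — what was in the top-right is now in the bottom-left — a diagonal reflection.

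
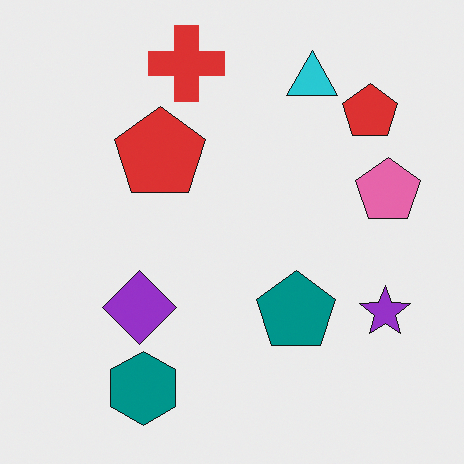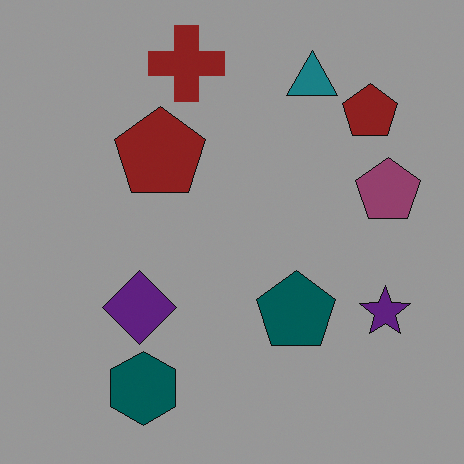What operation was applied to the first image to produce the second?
The second image is the first noticeably darkened.

Every pixel — background and shapes alike — is uniformly darkened.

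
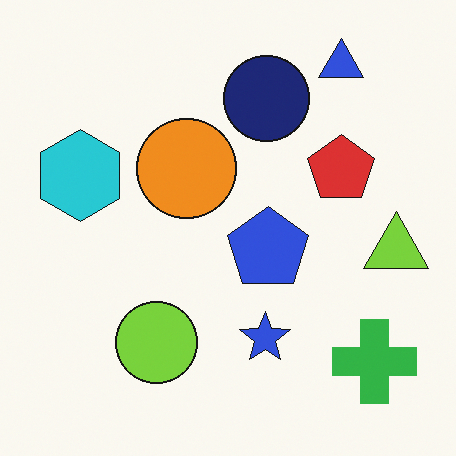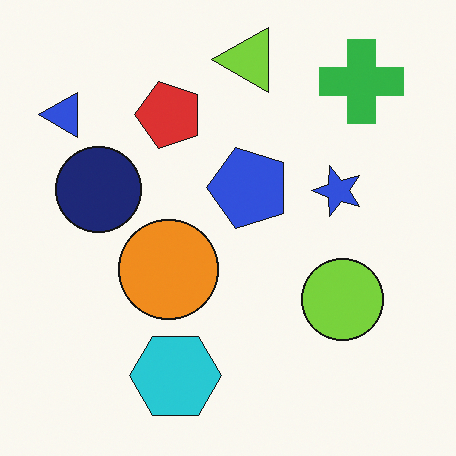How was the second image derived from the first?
The image was rotated 90° counter-clockwise.

The blue triangle sits in the top-right of the first image and the top-left of the second — consistent with a whole-image 90° counter-clockwise rotation.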